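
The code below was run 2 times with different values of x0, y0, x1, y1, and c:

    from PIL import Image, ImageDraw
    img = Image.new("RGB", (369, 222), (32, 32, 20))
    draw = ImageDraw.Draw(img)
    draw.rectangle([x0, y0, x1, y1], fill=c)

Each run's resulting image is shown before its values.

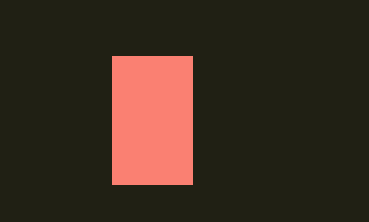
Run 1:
x0 = 112, y0 = 56, x1 = 192, y1 = 184, c = 'salmon'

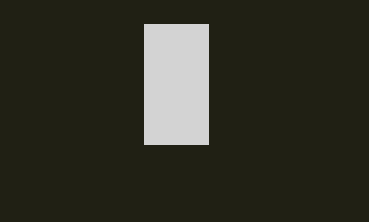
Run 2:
x0 = 144, y0 = 24, x1 = 208, y1 = 144, c = 'lightgray'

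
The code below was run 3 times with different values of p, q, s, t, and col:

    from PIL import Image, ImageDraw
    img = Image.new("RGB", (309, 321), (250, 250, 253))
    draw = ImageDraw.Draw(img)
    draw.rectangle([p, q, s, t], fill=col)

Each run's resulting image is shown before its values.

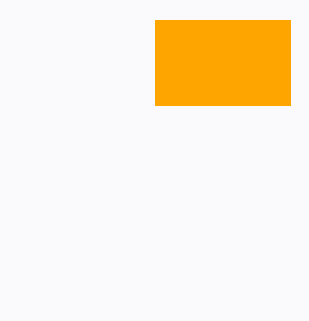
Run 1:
p = 155; q = 20; s = 290; t = 105; col = 'orange'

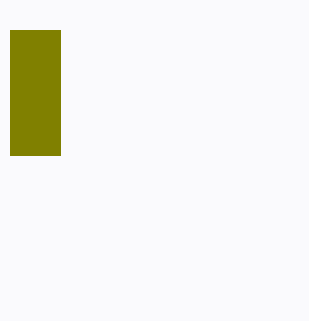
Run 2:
p = 10; q = 30; s = 60; t = 155; col = 'olive'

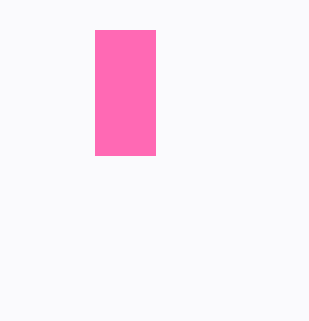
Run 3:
p = 95
q = 30
s = 155
t = 155
col = 'hotpink'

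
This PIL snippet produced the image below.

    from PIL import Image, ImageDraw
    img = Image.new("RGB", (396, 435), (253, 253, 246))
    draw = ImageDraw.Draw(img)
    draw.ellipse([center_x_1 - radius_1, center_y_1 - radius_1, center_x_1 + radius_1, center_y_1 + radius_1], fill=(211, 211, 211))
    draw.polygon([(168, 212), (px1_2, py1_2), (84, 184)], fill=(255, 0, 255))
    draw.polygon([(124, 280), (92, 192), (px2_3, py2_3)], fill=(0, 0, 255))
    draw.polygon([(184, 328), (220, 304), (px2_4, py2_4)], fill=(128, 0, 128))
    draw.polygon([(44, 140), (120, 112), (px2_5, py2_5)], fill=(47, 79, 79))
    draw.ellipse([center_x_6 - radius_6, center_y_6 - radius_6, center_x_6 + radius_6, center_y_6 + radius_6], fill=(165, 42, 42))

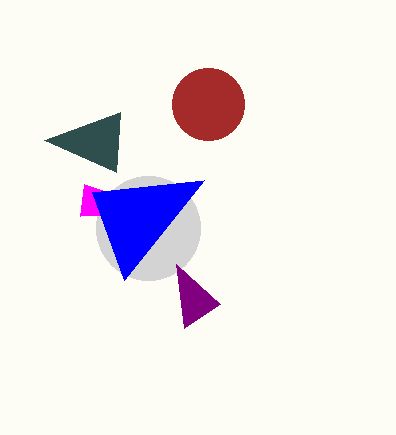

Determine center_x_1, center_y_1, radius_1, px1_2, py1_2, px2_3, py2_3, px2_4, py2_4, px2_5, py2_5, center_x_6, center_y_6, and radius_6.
center_x_1 = 148, center_y_1 = 228, radius_1 = 52, px1_2 = 80, py1_2 = 216, px2_3 = 204, py2_3 = 180, px2_4 = 176, py2_4 = 264, px2_5 = 116, py2_5 = 172, center_x_6 = 208, center_y_6 = 104, radius_6 = 36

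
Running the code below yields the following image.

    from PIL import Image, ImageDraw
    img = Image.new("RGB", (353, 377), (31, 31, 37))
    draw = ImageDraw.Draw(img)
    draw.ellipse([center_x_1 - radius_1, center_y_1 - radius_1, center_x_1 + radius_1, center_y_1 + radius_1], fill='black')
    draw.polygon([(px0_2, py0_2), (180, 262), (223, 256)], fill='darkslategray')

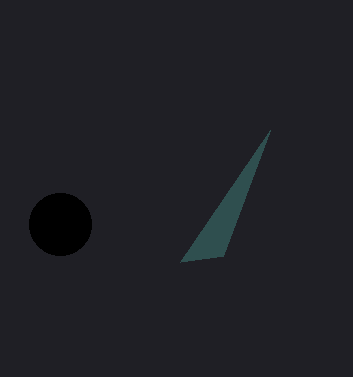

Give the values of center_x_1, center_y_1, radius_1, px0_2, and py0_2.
center_x_1 = 60
center_y_1 = 224
radius_1 = 31
px0_2 = 270
py0_2 = 130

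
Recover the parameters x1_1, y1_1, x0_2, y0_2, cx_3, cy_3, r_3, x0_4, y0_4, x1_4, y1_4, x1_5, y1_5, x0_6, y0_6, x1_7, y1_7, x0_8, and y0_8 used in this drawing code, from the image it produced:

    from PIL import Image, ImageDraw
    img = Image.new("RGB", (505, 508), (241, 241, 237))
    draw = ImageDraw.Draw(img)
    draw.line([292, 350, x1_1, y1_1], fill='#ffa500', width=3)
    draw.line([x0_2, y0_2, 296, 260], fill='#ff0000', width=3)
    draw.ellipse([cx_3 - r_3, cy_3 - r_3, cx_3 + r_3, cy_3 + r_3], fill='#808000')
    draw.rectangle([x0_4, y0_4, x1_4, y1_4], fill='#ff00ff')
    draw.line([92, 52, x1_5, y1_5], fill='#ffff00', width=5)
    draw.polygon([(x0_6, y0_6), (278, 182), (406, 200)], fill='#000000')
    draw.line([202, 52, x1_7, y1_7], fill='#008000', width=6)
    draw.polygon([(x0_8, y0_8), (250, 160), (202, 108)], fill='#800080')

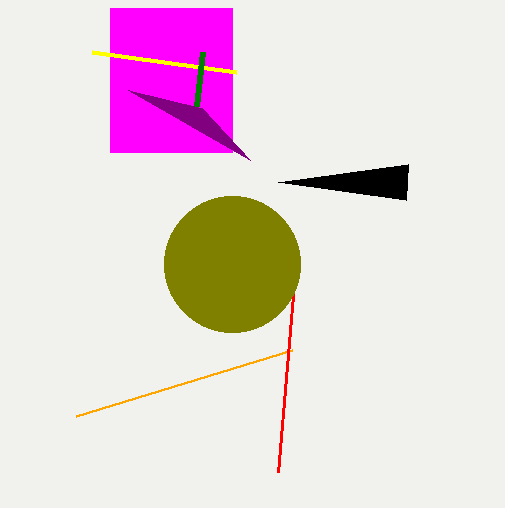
x1_1 = 76, y1_1 = 416, x0_2 = 278, y0_2 = 472, cx_3 = 232, cy_3 = 264, r_3 = 68, x0_4 = 110, y0_4 = 8, x1_4 = 232, y1_4 = 152, x1_5 = 236, y1_5 = 72, x0_6 = 408, y0_6 = 164, x1_7 = 196, y1_7 = 106, x0_8 = 128, y0_8 = 90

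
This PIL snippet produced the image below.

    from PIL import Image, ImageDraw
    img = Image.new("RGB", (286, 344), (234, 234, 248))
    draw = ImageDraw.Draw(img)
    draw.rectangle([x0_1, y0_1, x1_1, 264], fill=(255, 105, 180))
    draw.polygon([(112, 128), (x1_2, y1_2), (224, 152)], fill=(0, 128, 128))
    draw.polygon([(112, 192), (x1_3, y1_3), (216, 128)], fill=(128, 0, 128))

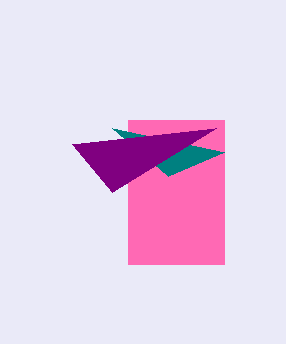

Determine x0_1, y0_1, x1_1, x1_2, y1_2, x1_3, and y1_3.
x0_1 = 128, y0_1 = 120, x1_1 = 224, x1_2 = 168, y1_2 = 176, x1_3 = 72, y1_3 = 144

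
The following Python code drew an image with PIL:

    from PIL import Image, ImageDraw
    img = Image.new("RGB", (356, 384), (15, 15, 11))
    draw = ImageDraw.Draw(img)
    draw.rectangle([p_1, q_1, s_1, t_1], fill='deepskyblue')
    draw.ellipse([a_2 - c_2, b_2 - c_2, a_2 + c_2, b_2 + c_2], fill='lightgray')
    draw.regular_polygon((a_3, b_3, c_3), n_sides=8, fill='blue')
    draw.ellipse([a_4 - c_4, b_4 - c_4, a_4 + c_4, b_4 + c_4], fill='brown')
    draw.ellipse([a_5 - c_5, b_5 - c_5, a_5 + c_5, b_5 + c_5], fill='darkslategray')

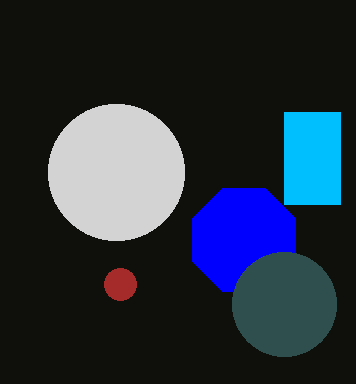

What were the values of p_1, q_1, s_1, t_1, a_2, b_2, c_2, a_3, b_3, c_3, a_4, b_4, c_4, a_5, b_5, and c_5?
p_1 = 284; q_1 = 112; s_1 = 340; t_1 = 204; a_2 = 116; b_2 = 172; c_2 = 68; a_3 = 244; b_3 = 240; c_3 = 56; a_4 = 120; b_4 = 284; c_4 = 16; a_5 = 284; b_5 = 304; c_5 = 52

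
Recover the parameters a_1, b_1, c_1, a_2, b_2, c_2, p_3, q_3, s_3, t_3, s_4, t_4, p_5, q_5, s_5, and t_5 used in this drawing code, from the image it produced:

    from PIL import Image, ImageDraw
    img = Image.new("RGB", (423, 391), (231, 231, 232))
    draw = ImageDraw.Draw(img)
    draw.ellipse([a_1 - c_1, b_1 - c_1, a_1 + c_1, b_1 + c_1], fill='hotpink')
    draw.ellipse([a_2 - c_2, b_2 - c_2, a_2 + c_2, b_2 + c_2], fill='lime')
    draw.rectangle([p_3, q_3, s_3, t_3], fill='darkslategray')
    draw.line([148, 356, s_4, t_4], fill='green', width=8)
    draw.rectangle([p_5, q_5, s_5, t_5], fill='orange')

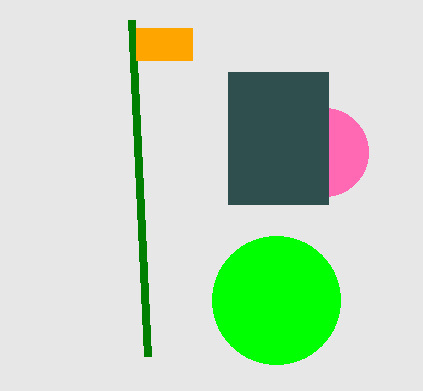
a_1 = 324, b_1 = 152, c_1 = 44, a_2 = 276, b_2 = 300, c_2 = 64, p_3 = 228, q_3 = 72, s_3 = 328, t_3 = 204, s_4 = 132, t_4 = 20, p_5 = 136, q_5 = 28, s_5 = 192, t_5 = 60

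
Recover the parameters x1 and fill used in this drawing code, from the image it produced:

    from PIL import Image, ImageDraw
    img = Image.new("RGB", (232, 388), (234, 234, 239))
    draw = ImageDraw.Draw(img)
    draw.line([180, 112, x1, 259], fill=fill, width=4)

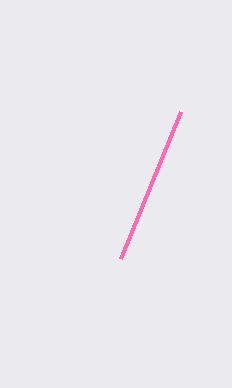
x1 = 120
fill = 'hotpink'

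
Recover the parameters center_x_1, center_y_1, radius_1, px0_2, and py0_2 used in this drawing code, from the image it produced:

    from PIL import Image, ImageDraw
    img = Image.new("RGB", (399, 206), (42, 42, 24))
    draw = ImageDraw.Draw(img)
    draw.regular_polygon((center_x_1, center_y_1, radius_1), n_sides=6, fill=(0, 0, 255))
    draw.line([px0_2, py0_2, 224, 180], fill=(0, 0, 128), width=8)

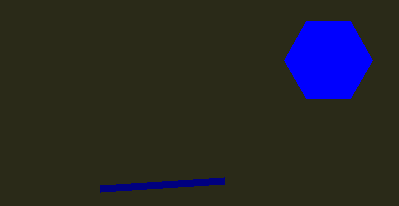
center_x_1 = 328, center_y_1 = 60, radius_1 = 44, px0_2 = 100, py0_2 = 188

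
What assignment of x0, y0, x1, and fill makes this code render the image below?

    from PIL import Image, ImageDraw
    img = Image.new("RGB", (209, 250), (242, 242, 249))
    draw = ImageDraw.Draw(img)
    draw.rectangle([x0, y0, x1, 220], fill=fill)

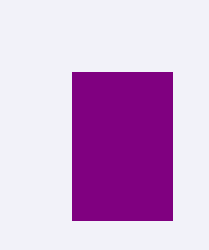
x0 = 72; y0 = 72; x1 = 172; fill = 'purple'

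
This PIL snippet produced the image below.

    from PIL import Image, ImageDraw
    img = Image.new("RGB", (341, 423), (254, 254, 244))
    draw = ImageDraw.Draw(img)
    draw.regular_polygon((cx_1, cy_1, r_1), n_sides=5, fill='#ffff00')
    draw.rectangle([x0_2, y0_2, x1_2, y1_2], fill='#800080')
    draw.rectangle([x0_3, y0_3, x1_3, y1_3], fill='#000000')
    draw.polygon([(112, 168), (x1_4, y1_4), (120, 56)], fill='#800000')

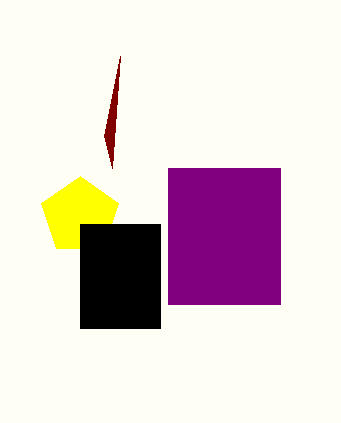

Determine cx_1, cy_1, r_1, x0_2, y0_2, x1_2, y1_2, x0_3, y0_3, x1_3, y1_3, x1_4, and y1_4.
cx_1 = 80
cy_1 = 216
r_1 = 40
x0_2 = 168
y0_2 = 168
x1_2 = 280
y1_2 = 304
x0_3 = 80
y0_3 = 224
x1_3 = 160
y1_3 = 328
x1_4 = 104
y1_4 = 136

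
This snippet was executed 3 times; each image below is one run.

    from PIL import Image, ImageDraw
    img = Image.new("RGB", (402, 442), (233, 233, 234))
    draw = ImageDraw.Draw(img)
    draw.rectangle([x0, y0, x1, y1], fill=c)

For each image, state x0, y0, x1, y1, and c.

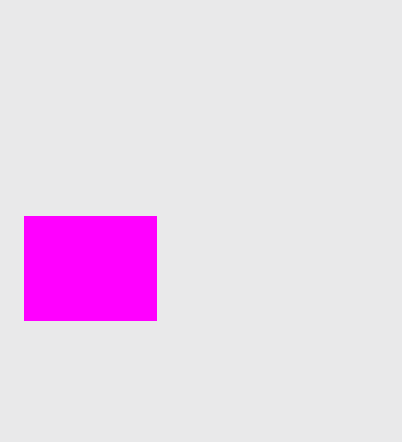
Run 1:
x0 = 24, y0 = 216, x1 = 156, y1 = 320, c = 'magenta'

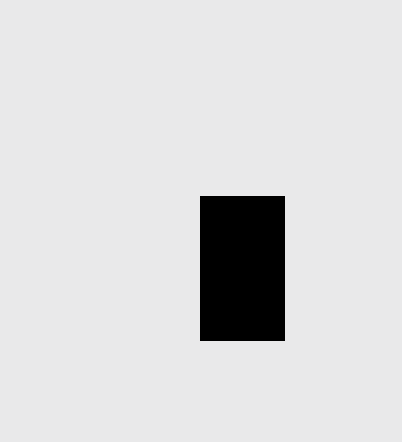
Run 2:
x0 = 200, y0 = 196, x1 = 284, y1 = 340, c = 'black'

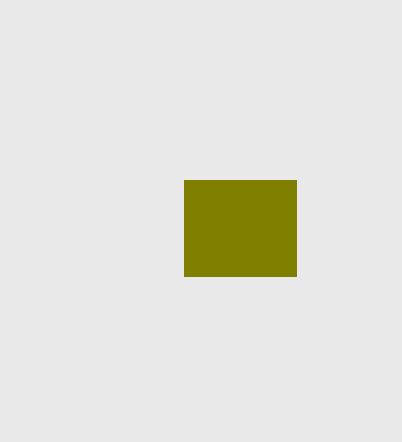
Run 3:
x0 = 184, y0 = 180, x1 = 296, y1 = 276, c = 'olive'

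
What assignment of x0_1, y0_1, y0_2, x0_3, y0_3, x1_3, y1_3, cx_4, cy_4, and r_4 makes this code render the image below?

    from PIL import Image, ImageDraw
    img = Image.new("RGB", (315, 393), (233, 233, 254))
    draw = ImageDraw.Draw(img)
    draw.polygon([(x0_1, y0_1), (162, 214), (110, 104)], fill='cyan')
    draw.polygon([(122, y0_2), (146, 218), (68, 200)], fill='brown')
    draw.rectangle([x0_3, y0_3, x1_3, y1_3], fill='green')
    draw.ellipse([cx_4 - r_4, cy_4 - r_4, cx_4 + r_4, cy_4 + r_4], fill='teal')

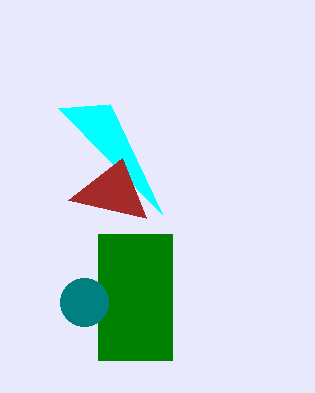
x0_1 = 58; y0_1 = 108; y0_2 = 158; x0_3 = 98; y0_3 = 234; x1_3 = 172; y1_3 = 360; cx_4 = 84; cy_4 = 302; r_4 = 24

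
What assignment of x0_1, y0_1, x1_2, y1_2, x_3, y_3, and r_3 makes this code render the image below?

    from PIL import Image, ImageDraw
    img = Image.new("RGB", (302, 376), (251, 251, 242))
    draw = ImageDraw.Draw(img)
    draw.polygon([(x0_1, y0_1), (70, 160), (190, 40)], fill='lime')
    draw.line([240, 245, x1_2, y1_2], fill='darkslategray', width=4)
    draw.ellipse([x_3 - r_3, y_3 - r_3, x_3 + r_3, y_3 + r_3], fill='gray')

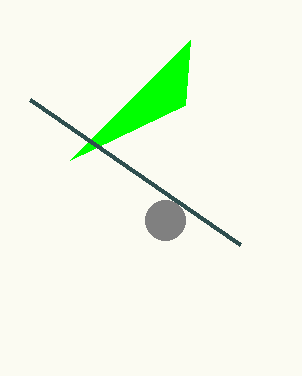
x0_1 = 185, y0_1 = 105, x1_2 = 30, y1_2 = 100, x_3 = 165, y_3 = 220, r_3 = 20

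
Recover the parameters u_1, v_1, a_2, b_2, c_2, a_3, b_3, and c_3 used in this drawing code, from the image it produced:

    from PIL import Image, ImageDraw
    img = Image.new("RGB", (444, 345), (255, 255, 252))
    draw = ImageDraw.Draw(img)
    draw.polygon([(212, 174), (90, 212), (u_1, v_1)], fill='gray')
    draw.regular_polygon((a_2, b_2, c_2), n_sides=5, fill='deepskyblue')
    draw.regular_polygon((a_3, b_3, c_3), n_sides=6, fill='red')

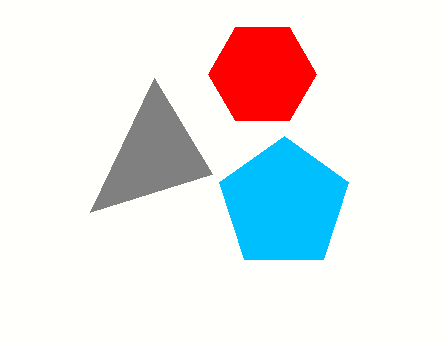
u_1 = 154
v_1 = 78
a_2 = 284
b_2 = 204
c_2 = 68
a_3 = 262
b_3 = 74
c_3 = 54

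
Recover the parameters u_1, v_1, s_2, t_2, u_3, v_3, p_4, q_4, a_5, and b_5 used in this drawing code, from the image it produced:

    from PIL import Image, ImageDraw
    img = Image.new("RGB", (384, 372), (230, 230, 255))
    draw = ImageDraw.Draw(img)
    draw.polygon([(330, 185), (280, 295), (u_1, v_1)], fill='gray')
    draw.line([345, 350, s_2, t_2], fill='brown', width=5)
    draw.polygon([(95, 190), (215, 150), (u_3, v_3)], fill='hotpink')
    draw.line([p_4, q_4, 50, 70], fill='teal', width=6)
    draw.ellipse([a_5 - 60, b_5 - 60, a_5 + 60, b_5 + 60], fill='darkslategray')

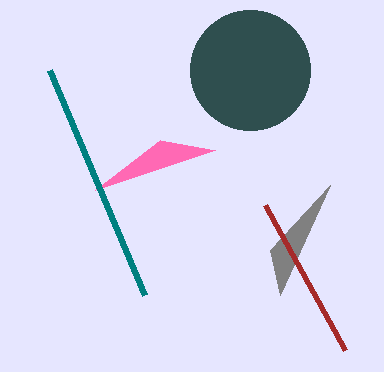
u_1 = 270, v_1 = 250, s_2 = 265, t_2 = 205, u_3 = 160, v_3 = 140, p_4 = 145, q_4 = 295, a_5 = 250, b_5 = 70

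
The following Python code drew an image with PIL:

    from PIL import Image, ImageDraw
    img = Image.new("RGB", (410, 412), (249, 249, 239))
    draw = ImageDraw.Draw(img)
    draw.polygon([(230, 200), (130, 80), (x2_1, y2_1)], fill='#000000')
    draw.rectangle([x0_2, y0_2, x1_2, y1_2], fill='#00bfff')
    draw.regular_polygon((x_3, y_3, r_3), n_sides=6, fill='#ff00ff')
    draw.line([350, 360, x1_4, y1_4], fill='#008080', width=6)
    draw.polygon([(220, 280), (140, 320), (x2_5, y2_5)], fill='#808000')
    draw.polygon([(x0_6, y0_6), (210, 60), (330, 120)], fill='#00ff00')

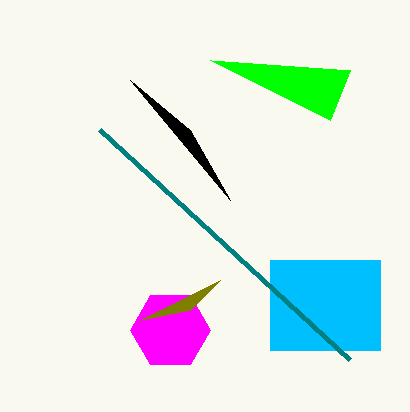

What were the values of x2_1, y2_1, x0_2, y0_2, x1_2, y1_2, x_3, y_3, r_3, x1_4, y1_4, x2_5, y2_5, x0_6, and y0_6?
x2_1 = 190
y2_1 = 130
x0_2 = 270
y0_2 = 260
x1_2 = 380
y1_2 = 350
x_3 = 170
y_3 = 330
r_3 = 40
x1_4 = 100
y1_4 = 130
x2_5 = 190
y2_5 = 310
x0_6 = 350
y0_6 = 70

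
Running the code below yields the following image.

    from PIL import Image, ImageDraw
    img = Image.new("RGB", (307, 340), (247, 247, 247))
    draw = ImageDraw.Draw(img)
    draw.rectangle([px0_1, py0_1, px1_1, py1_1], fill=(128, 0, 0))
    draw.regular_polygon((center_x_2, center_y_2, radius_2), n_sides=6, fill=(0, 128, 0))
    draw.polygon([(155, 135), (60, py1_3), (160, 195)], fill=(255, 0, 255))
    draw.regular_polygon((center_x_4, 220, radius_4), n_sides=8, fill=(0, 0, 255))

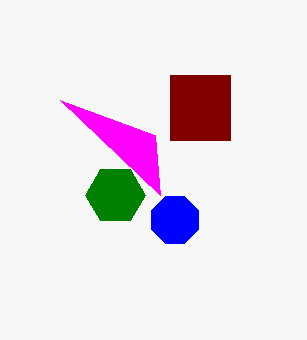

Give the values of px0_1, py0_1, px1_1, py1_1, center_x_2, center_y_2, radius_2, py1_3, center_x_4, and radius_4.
px0_1 = 170, py0_1 = 75, px1_1 = 230, py1_1 = 140, center_x_2 = 115, center_y_2 = 195, radius_2 = 30, py1_3 = 100, center_x_4 = 175, radius_4 = 25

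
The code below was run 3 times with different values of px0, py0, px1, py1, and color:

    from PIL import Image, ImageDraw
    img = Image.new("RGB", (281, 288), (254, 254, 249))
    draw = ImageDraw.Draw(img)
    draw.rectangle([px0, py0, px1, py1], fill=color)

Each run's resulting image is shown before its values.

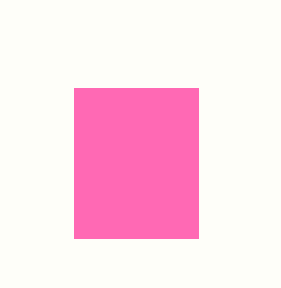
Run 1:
px0 = 74
py0 = 88
px1 = 198
py1 = 238
color = 'hotpink'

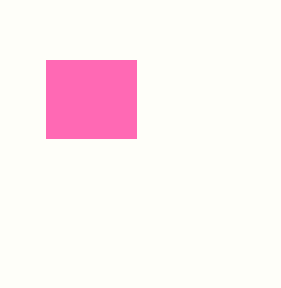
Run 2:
px0 = 46; py0 = 60; px1 = 136; py1 = 138; color = 'hotpink'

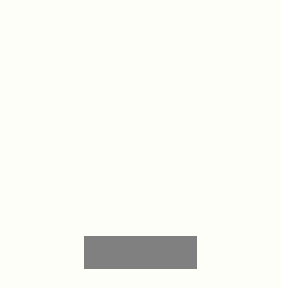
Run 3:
px0 = 84, py0 = 236, px1 = 196, py1 = 268, color = 'gray'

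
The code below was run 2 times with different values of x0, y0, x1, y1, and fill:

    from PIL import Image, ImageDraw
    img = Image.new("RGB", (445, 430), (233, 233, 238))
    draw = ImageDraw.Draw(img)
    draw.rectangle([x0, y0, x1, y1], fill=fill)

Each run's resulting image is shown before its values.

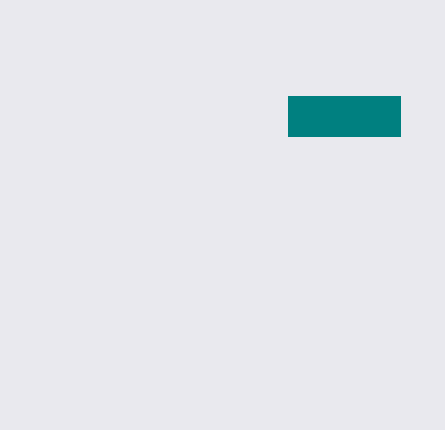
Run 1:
x0 = 288
y0 = 96
x1 = 400
y1 = 136
fill = 'teal'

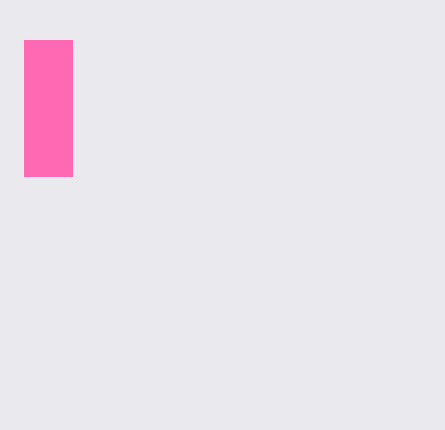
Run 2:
x0 = 24
y0 = 40
x1 = 72
y1 = 176
fill = 'hotpink'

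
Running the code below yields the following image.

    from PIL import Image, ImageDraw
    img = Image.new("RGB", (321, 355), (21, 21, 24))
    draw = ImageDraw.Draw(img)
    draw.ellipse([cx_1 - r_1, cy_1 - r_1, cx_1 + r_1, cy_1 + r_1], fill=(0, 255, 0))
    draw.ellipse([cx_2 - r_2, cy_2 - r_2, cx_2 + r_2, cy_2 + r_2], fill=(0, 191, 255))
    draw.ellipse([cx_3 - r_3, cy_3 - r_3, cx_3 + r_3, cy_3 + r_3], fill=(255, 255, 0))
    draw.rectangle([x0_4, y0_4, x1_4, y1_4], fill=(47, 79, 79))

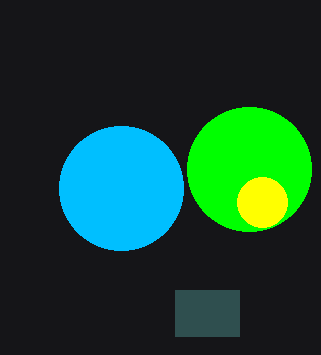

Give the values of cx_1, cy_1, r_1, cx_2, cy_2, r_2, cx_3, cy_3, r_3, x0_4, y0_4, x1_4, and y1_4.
cx_1 = 249; cy_1 = 169; r_1 = 62; cx_2 = 121; cy_2 = 188; r_2 = 62; cx_3 = 262; cy_3 = 202; r_3 = 25; x0_4 = 175; y0_4 = 290; x1_4 = 239; y1_4 = 336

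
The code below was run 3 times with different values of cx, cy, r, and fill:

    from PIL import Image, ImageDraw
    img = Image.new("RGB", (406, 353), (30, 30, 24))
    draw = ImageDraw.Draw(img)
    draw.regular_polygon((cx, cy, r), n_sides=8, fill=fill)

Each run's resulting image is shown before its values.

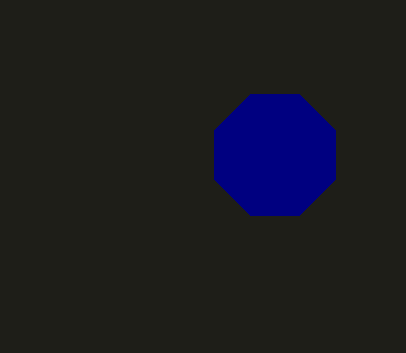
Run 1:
cx = 275, cy = 155, r = 65, fill = 'navy'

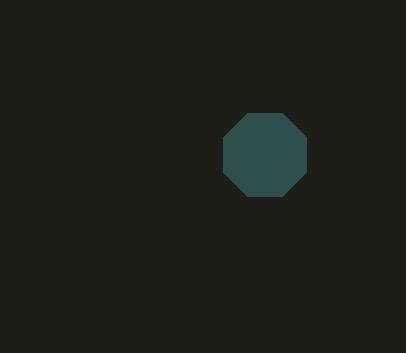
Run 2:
cx = 265, cy = 155, r = 45, fill = 'darkslategray'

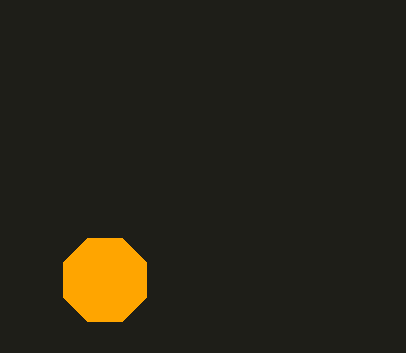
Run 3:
cx = 105, cy = 280, r = 45, fill = 'orange'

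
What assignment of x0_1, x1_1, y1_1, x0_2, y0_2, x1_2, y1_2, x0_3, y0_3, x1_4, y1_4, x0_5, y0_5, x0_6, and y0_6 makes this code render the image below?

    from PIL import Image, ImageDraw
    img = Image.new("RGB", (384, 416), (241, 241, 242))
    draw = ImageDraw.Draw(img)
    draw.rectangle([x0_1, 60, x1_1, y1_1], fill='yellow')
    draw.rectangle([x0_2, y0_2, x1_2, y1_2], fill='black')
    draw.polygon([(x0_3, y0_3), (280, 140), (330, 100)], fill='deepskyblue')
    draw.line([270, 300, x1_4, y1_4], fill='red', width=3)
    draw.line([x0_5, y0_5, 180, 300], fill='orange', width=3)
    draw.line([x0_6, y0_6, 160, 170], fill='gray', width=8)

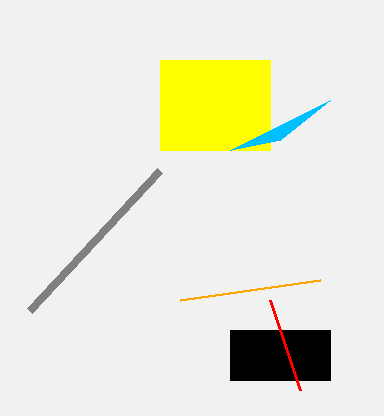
x0_1 = 160, x1_1 = 270, y1_1 = 150, x0_2 = 230, y0_2 = 330, x1_2 = 330, y1_2 = 380, x0_3 = 230, y0_3 = 150, x1_4 = 300, y1_4 = 390, x0_5 = 320, y0_5 = 280, x0_6 = 30, y0_6 = 310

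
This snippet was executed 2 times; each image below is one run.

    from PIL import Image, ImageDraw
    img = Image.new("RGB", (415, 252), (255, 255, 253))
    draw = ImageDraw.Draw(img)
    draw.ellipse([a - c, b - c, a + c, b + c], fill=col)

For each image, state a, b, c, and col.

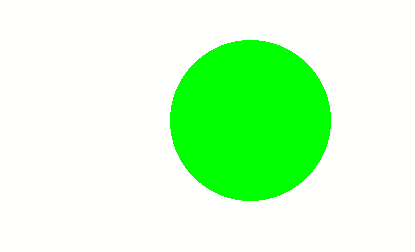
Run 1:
a = 250; b = 120; c = 80; col = 'lime'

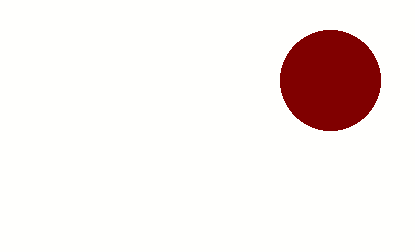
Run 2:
a = 330; b = 80; c = 50; col = 'maroon'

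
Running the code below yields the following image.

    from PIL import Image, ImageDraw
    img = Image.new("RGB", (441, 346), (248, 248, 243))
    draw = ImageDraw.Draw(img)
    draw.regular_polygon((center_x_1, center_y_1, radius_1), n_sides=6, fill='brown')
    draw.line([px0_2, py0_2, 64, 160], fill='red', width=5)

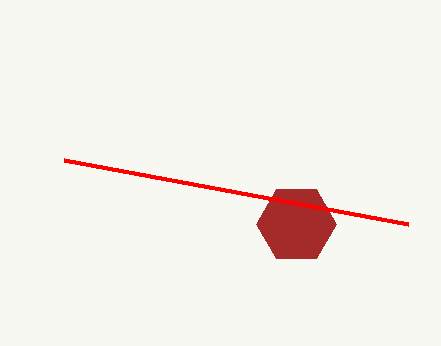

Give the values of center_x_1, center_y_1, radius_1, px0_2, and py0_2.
center_x_1 = 296
center_y_1 = 224
radius_1 = 40
px0_2 = 408
py0_2 = 224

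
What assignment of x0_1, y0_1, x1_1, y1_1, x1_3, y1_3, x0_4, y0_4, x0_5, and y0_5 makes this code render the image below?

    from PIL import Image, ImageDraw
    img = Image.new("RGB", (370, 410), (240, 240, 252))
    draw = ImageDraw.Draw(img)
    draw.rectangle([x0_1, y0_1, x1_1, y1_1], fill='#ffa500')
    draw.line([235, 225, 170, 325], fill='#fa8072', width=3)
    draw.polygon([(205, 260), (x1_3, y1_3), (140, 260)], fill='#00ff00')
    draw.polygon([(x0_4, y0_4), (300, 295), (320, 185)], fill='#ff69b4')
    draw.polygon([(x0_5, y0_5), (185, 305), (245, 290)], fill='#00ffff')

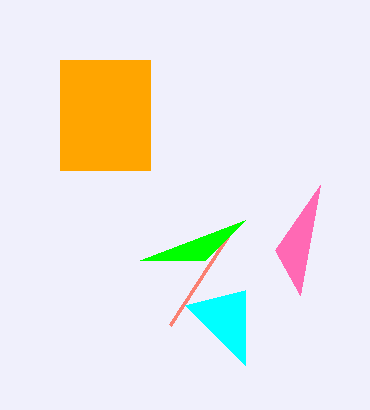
x0_1 = 60, y0_1 = 60, x1_1 = 150, y1_1 = 170, x1_3 = 245, y1_3 = 220, x0_4 = 275, y0_4 = 250, x0_5 = 245, y0_5 = 365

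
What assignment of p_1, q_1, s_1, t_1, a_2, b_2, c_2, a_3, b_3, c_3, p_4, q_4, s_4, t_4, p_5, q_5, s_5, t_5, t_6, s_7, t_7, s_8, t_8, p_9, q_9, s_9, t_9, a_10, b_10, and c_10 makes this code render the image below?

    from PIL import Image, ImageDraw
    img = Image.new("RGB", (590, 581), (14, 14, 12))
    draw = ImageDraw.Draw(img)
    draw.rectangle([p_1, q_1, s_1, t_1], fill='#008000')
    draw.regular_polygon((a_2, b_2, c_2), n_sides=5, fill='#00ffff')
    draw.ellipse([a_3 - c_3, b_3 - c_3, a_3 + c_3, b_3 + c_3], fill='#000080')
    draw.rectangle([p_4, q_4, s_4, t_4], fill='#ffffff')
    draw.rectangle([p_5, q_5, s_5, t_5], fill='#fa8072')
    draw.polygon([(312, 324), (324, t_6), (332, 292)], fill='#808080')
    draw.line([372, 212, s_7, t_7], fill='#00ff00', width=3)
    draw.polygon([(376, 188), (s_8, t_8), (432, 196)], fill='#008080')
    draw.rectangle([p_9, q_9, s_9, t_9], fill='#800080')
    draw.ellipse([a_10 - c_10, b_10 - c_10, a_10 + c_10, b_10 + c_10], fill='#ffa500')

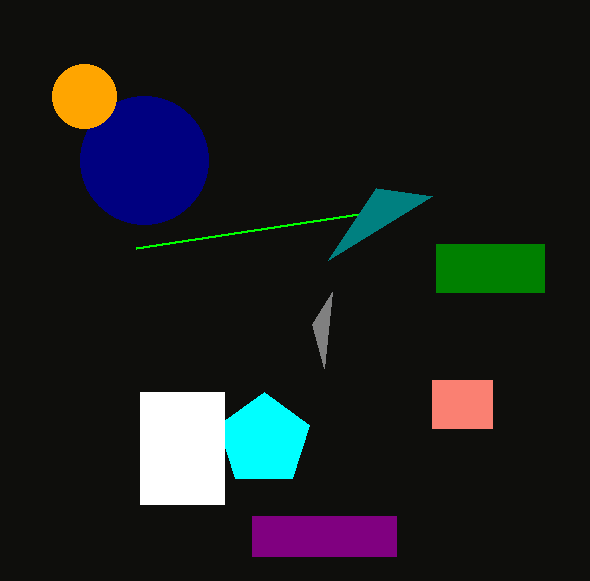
p_1 = 436; q_1 = 244; s_1 = 544; t_1 = 292; a_2 = 264; b_2 = 440; c_2 = 48; a_3 = 144; b_3 = 160; c_3 = 64; p_4 = 140; q_4 = 392; s_4 = 224; t_4 = 504; p_5 = 432; q_5 = 380; s_5 = 492; t_5 = 428; t_6 = 368; s_7 = 136; t_7 = 248; s_8 = 328; t_8 = 260; p_9 = 252; q_9 = 516; s_9 = 396; t_9 = 556; a_10 = 84; b_10 = 96; c_10 = 32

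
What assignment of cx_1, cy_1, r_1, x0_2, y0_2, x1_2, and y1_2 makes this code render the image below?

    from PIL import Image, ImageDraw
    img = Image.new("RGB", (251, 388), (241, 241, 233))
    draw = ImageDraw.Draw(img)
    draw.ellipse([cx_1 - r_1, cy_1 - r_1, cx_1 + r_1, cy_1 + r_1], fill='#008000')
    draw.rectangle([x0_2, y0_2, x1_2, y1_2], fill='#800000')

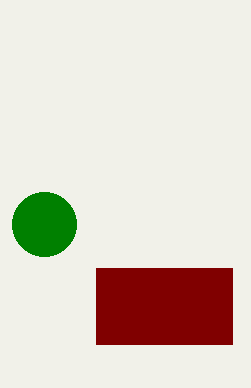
cx_1 = 44
cy_1 = 224
r_1 = 32
x0_2 = 96
y0_2 = 268
x1_2 = 232
y1_2 = 344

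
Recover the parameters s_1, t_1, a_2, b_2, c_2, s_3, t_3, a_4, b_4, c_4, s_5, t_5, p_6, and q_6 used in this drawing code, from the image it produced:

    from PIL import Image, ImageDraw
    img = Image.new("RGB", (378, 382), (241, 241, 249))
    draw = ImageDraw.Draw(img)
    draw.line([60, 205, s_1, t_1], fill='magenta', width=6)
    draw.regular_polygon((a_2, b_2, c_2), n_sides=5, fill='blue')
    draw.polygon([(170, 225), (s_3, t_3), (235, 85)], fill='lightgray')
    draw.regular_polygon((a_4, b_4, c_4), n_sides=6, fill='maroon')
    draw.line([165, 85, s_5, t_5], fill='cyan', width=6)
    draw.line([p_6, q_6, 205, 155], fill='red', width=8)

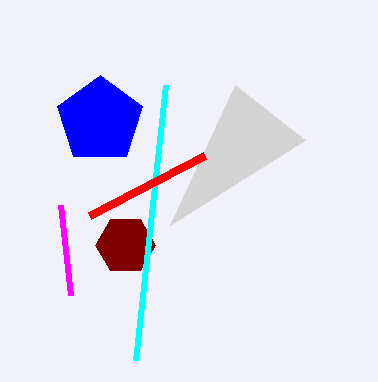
s_1 = 70, t_1 = 295, a_2 = 100, b_2 = 120, c_2 = 45, s_3 = 305, t_3 = 140, a_4 = 125, b_4 = 245, c_4 = 30, s_5 = 135, t_5 = 360, p_6 = 90, q_6 = 215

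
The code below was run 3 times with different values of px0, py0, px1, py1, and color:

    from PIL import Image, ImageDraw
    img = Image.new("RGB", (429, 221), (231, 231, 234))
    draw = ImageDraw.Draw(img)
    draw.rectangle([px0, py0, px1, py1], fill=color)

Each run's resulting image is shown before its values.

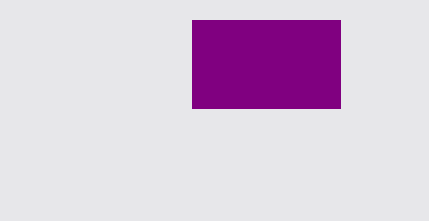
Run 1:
px0 = 192
py0 = 20
px1 = 340
py1 = 108
color = 'purple'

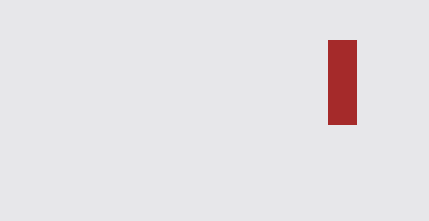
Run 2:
px0 = 328; py0 = 40; px1 = 356; py1 = 124; color = 'brown'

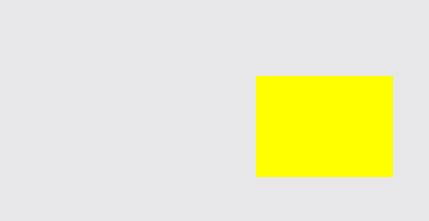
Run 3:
px0 = 256
py0 = 76
px1 = 392
py1 = 176
color = 'yellow'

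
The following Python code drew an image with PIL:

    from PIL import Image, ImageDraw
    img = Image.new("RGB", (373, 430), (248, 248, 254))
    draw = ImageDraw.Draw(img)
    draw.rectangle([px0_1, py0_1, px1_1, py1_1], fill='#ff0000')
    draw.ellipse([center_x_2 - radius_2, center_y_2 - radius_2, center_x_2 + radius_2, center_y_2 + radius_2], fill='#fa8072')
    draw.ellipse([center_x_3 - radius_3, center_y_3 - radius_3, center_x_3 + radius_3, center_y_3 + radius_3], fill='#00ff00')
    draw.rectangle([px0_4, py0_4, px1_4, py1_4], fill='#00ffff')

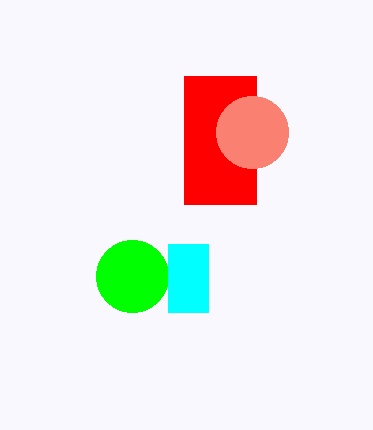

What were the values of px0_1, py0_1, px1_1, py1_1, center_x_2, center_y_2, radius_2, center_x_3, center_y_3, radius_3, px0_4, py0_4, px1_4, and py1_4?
px0_1 = 184
py0_1 = 76
px1_1 = 256
py1_1 = 204
center_x_2 = 252
center_y_2 = 132
radius_2 = 36
center_x_3 = 132
center_y_3 = 276
radius_3 = 36
px0_4 = 168
py0_4 = 244
px1_4 = 208
py1_4 = 312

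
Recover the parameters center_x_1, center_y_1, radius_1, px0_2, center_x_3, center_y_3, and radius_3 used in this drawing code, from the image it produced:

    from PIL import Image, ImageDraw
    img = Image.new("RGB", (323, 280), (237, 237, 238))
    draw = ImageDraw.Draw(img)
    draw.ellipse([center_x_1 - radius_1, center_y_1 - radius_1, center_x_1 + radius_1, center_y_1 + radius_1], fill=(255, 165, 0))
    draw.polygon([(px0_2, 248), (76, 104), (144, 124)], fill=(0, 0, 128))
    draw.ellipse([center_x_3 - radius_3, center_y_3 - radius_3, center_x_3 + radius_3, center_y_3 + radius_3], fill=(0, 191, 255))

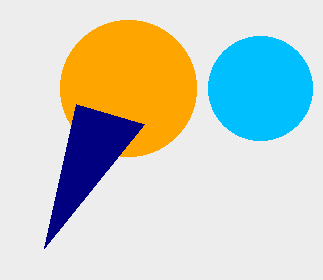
center_x_1 = 128, center_y_1 = 88, radius_1 = 68, px0_2 = 44, center_x_3 = 260, center_y_3 = 88, radius_3 = 52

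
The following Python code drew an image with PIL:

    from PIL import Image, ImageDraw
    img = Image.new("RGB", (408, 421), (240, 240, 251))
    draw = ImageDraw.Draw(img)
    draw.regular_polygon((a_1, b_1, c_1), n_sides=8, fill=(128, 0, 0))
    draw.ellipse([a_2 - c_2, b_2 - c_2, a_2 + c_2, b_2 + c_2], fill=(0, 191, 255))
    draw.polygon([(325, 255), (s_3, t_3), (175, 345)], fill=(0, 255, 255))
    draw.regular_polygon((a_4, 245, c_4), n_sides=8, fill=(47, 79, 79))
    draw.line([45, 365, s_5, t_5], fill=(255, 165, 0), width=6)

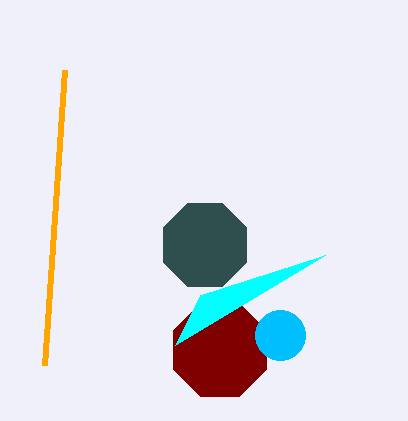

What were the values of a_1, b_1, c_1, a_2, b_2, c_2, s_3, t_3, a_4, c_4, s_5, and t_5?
a_1 = 220, b_1 = 350, c_1 = 50, a_2 = 280, b_2 = 335, c_2 = 25, s_3 = 200, t_3 = 295, a_4 = 205, c_4 = 45, s_5 = 65, t_5 = 70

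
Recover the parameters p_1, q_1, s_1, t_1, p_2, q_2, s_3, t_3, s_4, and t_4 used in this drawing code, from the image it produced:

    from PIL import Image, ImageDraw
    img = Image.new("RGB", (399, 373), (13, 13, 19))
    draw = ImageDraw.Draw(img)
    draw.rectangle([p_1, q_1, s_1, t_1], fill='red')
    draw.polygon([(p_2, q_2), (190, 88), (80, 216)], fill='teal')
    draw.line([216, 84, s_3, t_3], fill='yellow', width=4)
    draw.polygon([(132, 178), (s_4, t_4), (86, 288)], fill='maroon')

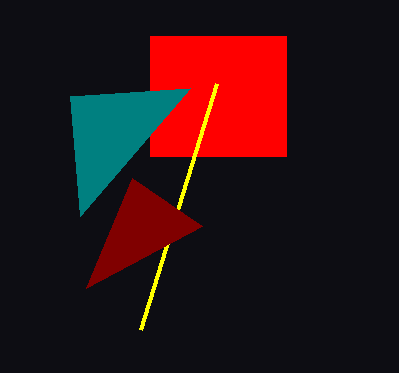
p_1 = 150; q_1 = 36; s_1 = 286; t_1 = 156; p_2 = 70; q_2 = 96; s_3 = 140; t_3 = 330; s_4 = 202; t_4 = 226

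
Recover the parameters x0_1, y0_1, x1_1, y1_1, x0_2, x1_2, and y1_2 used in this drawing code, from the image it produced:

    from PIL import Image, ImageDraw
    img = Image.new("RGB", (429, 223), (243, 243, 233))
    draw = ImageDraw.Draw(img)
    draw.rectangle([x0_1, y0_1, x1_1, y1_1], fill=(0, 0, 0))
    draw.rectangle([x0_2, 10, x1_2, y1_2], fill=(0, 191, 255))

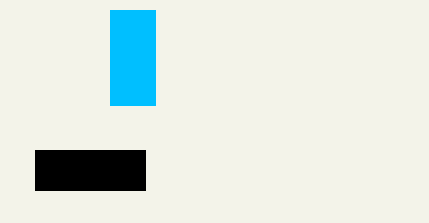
x0_1 = 35
y0_1 = 150
x1_1 = 145
y1_1 = 190
x0_2 = 110
x1_2 = 155
y1_2 = 105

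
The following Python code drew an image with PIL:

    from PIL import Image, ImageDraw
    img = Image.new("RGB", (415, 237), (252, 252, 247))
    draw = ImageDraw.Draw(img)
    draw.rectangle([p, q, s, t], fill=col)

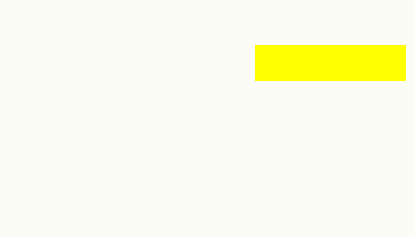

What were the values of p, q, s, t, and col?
p = 255
q = 45
s = 405
t = 80
col = 'yellow'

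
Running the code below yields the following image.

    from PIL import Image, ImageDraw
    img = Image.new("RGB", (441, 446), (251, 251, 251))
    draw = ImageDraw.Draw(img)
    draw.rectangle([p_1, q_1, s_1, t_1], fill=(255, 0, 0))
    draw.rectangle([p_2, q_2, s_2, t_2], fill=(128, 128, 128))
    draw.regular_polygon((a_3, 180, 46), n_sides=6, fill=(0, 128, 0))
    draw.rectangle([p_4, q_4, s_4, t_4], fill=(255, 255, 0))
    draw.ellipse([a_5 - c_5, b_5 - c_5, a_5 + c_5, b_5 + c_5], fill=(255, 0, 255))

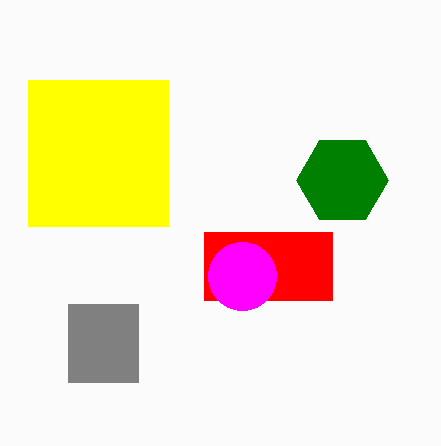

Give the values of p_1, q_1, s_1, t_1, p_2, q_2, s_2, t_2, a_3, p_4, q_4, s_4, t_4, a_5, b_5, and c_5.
p_1 = 204; q_1 = 232; s_1 = 332; t_1 = 300; p_2 = 68; q_2 = 304; s_2 = 138; t_2 = 382; a_3 = 342; p_4 = 28; q_4 = 80; s_4 = 168; t_4 = 226; a_5 = 242; b_5 = 276; c_5 = 34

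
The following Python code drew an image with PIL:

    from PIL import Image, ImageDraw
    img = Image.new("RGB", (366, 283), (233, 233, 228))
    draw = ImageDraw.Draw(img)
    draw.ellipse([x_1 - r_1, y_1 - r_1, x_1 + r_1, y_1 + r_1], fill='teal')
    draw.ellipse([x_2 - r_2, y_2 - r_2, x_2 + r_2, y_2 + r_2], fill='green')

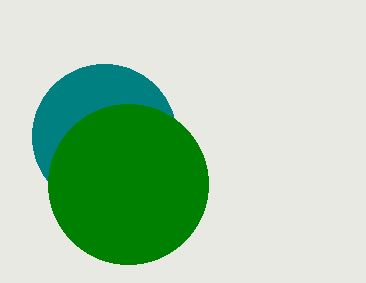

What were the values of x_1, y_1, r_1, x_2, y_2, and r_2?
x_1 = 104; y_1 = 136; r_1 = 72; x_2 = 128; y_2 = 184; r_2 = 80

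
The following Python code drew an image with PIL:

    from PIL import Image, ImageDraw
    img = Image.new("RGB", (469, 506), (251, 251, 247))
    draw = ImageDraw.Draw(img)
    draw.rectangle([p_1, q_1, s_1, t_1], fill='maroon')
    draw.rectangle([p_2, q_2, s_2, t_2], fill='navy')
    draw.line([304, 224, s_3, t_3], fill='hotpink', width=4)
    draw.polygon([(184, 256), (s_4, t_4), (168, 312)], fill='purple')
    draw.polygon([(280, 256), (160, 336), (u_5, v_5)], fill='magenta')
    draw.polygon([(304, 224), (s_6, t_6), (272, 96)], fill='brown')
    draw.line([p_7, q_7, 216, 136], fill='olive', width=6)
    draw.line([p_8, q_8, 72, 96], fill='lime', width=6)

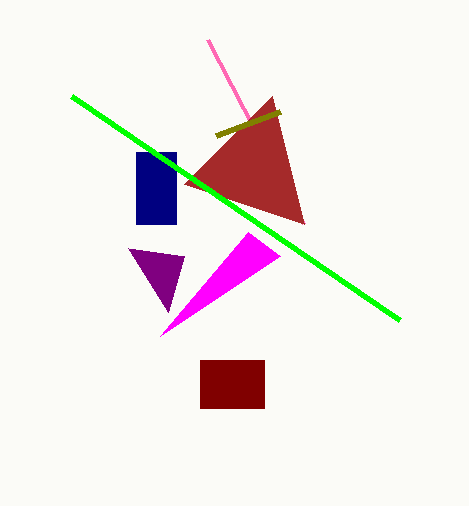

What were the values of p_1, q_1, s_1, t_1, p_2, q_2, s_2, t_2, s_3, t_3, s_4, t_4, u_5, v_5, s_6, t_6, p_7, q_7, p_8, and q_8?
p_1 = 200; q_1 = 360; s_1 = 264; t_1 = 408; p_2 = 136; q_2 = 152; s_2 = 176; t_2 = 224; s_3 = 208; t_3 = 40; s_4 = 128; t_4 = 248; u_5 = 248; v_5 = 232; s_6 = 184; t_6 = 184; p_7 = 280; q_7 = 112; p_8 = 400; q_8 = 320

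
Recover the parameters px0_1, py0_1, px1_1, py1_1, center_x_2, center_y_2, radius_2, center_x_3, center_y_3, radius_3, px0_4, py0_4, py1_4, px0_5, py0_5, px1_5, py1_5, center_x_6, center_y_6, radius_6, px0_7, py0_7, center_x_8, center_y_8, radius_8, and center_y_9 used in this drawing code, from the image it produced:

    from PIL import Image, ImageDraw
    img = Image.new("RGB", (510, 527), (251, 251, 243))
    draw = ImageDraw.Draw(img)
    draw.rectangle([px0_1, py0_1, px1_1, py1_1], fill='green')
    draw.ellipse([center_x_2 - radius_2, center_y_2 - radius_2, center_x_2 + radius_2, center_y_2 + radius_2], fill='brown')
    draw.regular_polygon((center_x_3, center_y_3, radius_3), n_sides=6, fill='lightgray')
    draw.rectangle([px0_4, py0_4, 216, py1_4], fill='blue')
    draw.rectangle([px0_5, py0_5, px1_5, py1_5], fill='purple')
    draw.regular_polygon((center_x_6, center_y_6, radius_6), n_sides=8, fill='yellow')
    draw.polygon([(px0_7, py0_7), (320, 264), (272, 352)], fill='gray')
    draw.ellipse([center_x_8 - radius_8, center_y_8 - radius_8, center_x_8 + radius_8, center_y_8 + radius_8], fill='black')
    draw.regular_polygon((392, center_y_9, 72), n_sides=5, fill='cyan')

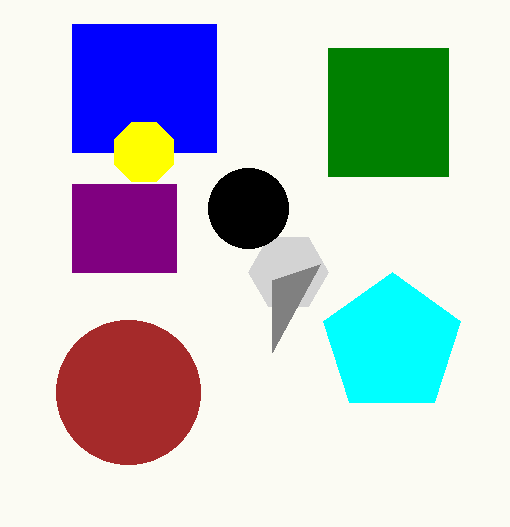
px0_1 = 328
py0_1 = 48
px1_1 = 448
py1_1 = 176
center_x_2 = 128
center_y_2 = 392
radius_2 = 72
center_x_3 = 288
center_y_3 = 272
radius_3 = 40
px0_4 = 72
py0_4 = 24
py1_4 = 152
px0_5 = 72
py0_5 = 184
px1_5 = 176
py1_5 = 272
center_x_6 = 144
center_y_6 = 152
radius_6 = 32
px0_7 = 272
py0_7 = 280
center_x_8 = 248
center_y_8 = 208
radius_8 = 40
center_y_9 = 344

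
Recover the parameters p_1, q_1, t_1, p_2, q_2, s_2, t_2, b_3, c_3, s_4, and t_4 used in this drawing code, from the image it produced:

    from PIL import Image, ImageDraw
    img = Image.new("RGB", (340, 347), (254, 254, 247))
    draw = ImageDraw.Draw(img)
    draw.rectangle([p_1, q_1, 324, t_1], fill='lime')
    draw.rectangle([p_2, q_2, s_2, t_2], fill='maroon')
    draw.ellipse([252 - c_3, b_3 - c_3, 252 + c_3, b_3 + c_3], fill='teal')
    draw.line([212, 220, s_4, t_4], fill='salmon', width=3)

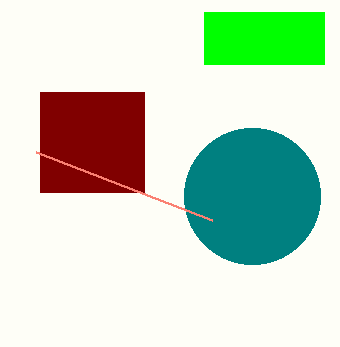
p_1 = 204, q_1 = 12, t_1 = 64, p_2 = 40, q_2 = 92, s_2 = 144, t_2 = 192, b_3 = 196, c_3 = 68, s_4 = 36, t_4 = 152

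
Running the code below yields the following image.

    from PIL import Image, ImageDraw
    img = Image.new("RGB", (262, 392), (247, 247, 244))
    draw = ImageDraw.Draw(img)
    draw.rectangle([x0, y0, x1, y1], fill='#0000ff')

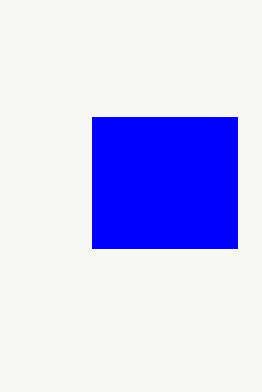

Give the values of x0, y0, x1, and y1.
x0 = 92, y0 = 117, x1 = 237, y1 = 248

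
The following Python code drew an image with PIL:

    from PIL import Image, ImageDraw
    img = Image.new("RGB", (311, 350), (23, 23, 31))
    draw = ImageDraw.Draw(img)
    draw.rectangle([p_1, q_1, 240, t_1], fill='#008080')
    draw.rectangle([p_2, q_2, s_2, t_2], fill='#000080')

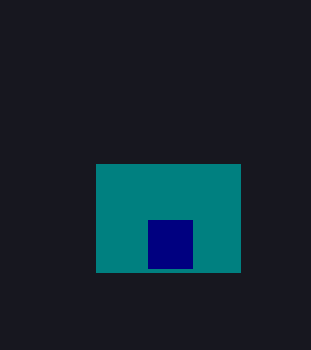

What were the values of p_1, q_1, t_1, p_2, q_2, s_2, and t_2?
p_1 = 96, q_1 = 164, t_1 = 272, p_2 = 148, q_2 = 220, s_2 = 192, t_2 = 268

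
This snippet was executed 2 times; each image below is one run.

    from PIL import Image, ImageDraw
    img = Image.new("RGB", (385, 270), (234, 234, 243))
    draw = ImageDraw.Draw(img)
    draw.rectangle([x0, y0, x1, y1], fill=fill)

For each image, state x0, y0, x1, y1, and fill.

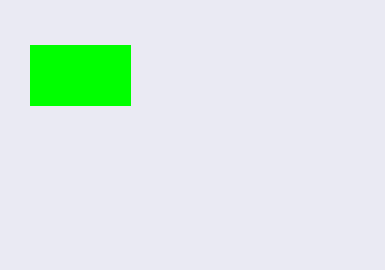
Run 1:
x0 = 30, y0 = 45, x1 = 130, y1 = 105, fill = 'lime'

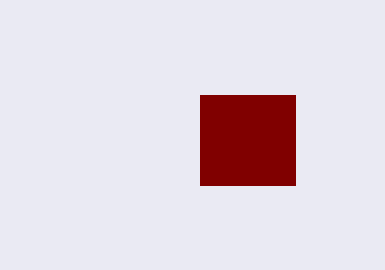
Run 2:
x0 = 200
y0 = 95
x1 = 295
y1 = 185
fill = 'maroon'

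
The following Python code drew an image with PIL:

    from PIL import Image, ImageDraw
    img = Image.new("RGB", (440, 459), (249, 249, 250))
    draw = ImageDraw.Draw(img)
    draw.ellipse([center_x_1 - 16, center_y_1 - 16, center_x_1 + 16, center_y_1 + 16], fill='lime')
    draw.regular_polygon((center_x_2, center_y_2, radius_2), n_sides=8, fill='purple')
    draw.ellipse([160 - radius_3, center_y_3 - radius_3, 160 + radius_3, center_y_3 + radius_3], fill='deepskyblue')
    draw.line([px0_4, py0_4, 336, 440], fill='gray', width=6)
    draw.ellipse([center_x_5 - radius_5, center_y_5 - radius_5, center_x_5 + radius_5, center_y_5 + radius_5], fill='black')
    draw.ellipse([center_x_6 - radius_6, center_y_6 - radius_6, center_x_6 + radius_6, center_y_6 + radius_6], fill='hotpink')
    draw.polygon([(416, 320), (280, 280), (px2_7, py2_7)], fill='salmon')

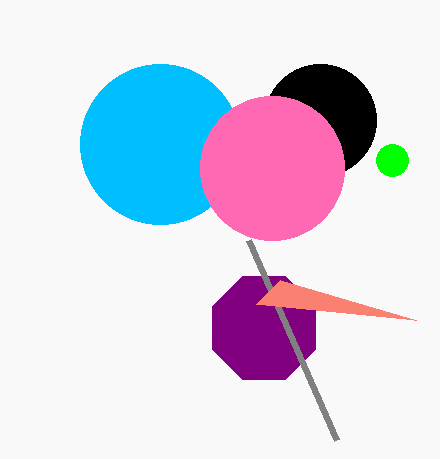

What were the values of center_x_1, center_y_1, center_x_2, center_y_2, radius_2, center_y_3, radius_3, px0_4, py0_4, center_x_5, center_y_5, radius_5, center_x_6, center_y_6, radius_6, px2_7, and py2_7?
center_x_1 = 392, center_y_1 = 160, center_x_2 = 264, center_y_2 = 328, radius_2 = 56, center_y_3 = 144, radius_3 = 80, px0_4 = 248, py0_4 = 240, center_x_5 = 320, center_y_5 = 120, radius_5 = 56, center_x_6 = 272, center_y_6 = 168, radius_6 = 72, px2_7 = 256, py2_7 = 304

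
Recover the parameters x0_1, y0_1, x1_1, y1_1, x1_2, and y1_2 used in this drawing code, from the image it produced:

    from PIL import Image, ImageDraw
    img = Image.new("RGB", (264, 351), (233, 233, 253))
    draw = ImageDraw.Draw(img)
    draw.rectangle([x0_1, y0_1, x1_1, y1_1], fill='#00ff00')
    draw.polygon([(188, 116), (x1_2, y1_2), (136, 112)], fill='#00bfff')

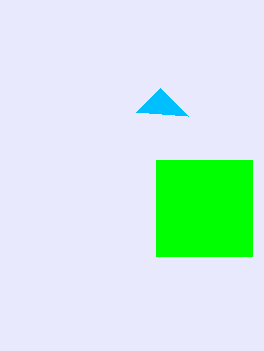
x0_1 = 156; y0_1 = 160; x1_1 = 252; y1_1 = 256; x1_2 = 160; y1_2 = 88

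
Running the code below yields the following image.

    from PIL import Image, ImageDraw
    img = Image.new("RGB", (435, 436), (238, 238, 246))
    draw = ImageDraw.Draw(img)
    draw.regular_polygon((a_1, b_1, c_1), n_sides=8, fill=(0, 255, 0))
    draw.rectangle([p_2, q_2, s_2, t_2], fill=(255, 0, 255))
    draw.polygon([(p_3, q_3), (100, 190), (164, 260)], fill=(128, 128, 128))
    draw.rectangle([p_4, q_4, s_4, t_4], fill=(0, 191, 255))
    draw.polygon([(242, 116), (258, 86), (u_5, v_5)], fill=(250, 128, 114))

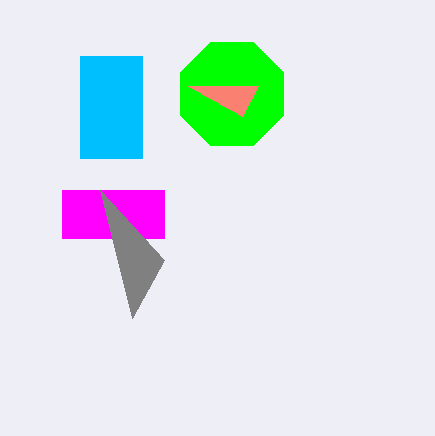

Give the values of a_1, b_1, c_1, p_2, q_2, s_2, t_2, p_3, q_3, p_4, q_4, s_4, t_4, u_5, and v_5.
a_1 = 232; b_1 = 94; c_1 = 56; p_2 = 62; q_2 = 190; s_2 = 164; t_2 = 238; p_3 = 132; q_3 = 318; p_4 = 80; q_4 = 56; s_4 = 142; t_4 = 158; u_5 = 188; v_5 = 86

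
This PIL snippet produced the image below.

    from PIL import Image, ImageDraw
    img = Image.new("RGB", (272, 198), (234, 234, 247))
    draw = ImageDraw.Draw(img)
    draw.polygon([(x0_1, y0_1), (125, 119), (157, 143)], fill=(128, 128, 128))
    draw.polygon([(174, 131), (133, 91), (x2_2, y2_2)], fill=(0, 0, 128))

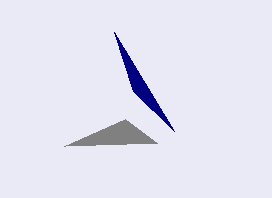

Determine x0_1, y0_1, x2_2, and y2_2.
x0_1 = 64, y0_1 = 146, x2_2 = 114, y2_2 = 32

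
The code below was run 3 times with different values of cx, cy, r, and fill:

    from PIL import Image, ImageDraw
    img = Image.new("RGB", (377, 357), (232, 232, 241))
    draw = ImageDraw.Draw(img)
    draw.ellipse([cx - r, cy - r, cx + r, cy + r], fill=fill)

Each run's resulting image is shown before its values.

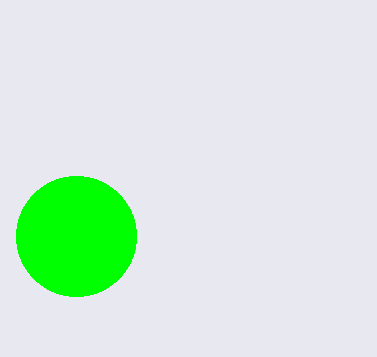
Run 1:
cx = 76, cy = 236, r = 60, fill = 'lime'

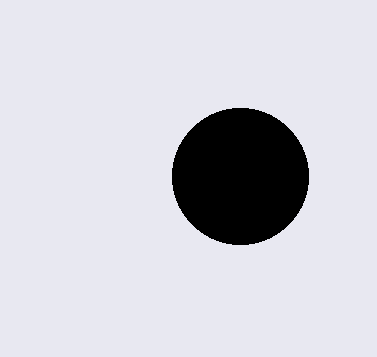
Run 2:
cx = 240; cy = 176; r = 68; fill = 'black'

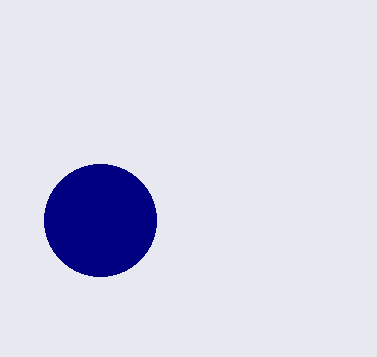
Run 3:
cx = 100, cy = 220, r = 56, fill = 'navy'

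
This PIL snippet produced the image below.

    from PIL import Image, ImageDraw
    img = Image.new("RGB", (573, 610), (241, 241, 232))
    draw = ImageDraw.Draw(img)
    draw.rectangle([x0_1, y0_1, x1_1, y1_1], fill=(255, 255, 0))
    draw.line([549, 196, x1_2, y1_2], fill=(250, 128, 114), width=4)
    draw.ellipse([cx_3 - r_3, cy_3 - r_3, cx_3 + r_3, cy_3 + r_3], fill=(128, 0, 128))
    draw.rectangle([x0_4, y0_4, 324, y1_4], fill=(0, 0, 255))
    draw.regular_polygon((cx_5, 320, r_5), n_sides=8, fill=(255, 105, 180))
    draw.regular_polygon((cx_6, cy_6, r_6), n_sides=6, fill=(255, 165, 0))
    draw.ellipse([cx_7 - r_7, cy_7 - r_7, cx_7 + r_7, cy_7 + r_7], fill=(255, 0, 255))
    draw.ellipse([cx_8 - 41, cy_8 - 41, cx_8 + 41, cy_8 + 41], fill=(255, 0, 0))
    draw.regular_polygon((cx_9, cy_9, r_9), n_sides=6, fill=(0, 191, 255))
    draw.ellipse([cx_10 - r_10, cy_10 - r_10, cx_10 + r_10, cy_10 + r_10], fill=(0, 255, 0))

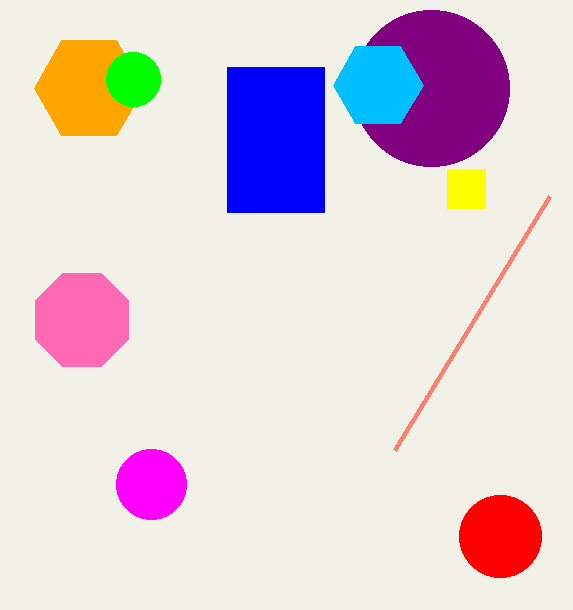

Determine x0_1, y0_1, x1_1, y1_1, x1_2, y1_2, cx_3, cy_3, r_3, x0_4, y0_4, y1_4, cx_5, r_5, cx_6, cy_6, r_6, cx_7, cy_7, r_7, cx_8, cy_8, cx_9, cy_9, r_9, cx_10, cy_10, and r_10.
x0_1 = 447; y0_1 = 169; x1_1 = 485; y1_1 = 208; x1_2 = 394; y1_2 = 450; cx_3 = 431; cy_3 = 88; r_3 = 78; x0_4 = 227; y0_4 = 67; y1_4 = 212; cx_5 = 82; r_5 = 50; cx_6 = 89; cy_6 = 88; r_6 = 55; cx_7 = 151; cy_7 = 484; r_7 = 35; cx_8 = 500; cy_8 = 536; cx_9 = 378; cy_9 = 85; r_9 = 45; cx_10 = 133; cy_10 = 79; r_10 = 27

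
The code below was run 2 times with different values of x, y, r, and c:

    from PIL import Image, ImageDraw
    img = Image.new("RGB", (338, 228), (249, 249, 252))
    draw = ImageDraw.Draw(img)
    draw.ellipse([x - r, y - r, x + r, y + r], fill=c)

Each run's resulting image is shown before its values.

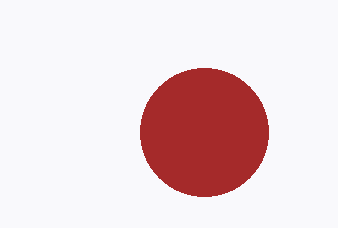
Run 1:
x = 204; y = 132; r = 64; c = 'brown'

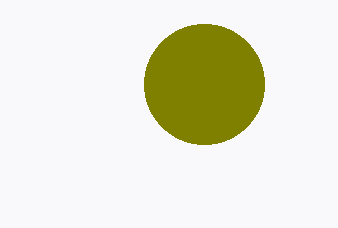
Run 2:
x = 204; y = 84; r = 60; c = 'olive'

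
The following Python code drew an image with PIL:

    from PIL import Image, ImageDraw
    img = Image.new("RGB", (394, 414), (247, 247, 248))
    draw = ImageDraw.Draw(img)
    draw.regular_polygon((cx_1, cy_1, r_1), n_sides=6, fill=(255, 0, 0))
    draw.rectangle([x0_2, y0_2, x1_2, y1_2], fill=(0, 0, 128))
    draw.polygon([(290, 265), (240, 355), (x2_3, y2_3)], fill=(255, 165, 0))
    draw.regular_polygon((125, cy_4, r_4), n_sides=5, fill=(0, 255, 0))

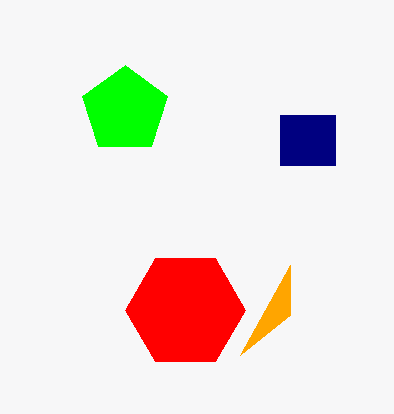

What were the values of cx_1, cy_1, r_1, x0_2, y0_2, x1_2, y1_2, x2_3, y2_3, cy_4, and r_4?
cx_1 = 185
cy_1 = 310
r_1 = 60
x0_2 = 280
y0_2 = 115
x1_2 = 335
y1_2 = 165
x2_3 = 290
y2_3 = 315
cy_4 = 110
r_4 = 45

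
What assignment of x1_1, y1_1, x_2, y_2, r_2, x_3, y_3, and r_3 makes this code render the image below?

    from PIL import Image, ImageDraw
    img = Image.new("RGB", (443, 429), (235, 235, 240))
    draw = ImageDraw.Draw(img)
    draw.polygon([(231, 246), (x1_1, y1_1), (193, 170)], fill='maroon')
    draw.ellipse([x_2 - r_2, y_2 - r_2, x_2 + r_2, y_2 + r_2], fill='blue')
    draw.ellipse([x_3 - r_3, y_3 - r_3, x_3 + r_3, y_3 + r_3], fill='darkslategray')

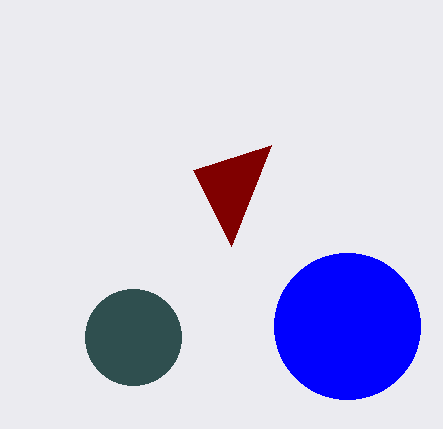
x1_1 = 271, y1_1 = 145, x_2 = 347, y_2 = 326, r_2 = 73, x_3 = 133, y_3 = 337, r_3 = 48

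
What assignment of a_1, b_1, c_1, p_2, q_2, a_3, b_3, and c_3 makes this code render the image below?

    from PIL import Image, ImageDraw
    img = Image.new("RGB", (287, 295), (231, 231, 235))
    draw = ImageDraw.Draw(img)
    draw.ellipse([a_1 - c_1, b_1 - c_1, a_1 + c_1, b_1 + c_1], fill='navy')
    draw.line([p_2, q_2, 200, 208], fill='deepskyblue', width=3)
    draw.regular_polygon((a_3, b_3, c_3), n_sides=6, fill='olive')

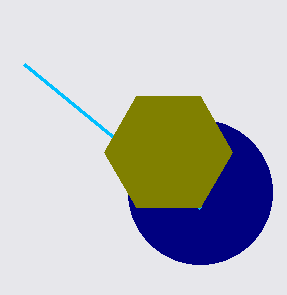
a_1 = 200, b_1 = 192, c_1 = 72, p_2 = 24, q_2 = 64, a_3 = 168, b_3 = 152, c_3 = 64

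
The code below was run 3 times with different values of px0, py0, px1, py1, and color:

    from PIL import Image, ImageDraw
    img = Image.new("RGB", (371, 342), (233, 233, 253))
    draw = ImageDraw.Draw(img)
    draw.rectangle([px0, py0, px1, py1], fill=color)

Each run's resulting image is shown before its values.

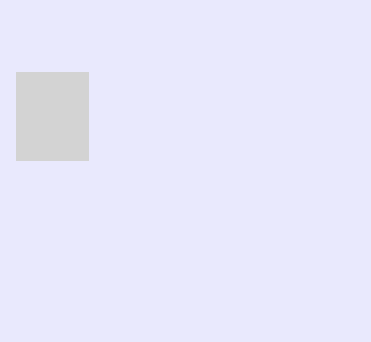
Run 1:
px0 = 16, py0 = 72, px1 = 88, py1 = 160, color = 'lightgray'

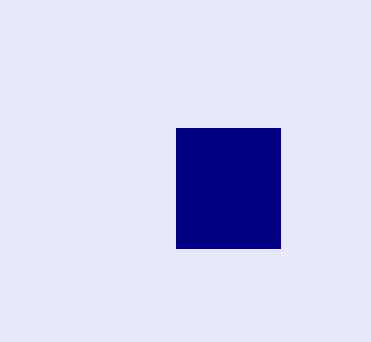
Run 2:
px0 = 176; py0 = 128; px1 = 280; py1 = 248; color = 'navy'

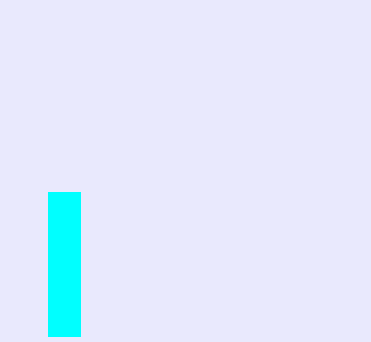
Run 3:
px0 = 48; py0 = 192; px1 = 80; py1 = 336; color = 'cyan'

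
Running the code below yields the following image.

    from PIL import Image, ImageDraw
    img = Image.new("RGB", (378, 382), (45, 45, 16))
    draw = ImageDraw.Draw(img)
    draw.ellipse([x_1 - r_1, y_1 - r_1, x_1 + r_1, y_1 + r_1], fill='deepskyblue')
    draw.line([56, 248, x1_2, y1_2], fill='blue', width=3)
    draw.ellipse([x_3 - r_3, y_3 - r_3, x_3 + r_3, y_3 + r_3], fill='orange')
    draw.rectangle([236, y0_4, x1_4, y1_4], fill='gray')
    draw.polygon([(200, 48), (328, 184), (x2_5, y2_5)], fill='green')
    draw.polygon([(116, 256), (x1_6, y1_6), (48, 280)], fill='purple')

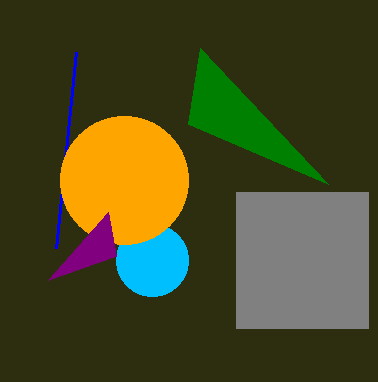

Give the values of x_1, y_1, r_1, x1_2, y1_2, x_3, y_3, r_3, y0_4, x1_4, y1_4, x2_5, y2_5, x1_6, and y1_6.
x_1 = 152
y_1 = 260
r_1 = 36
x1_2 = 76
y1_2 = 52
x_3 = 124
y_3 = 180
r_3 = 64
y0_4 = 192
x1_4 = 368
y1_4 = 328
x2_5 = 188
y2_5 = 124
x1_6 = 108
y1_6 = 212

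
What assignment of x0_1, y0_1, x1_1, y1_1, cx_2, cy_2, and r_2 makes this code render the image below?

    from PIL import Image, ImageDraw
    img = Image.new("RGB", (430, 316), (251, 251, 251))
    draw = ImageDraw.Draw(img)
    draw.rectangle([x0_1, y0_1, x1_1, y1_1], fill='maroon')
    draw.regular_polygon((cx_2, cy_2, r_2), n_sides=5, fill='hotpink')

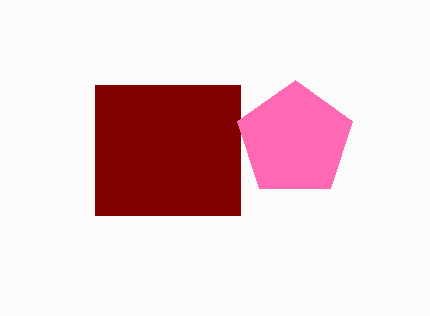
x0_1 = 95
y0_1 = 85
x1_1 = 240
y1_1 = 215
cx_2 = 295
cy_2 = 140
r_2 = 60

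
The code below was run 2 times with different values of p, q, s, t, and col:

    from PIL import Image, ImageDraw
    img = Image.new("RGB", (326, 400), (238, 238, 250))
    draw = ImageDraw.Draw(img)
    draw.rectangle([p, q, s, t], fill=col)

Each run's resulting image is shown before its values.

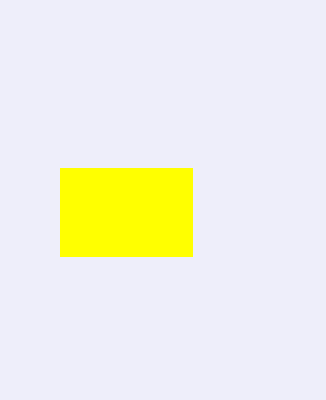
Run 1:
p = 60, q = 168, s = 192, t = 256, col = 'yellow'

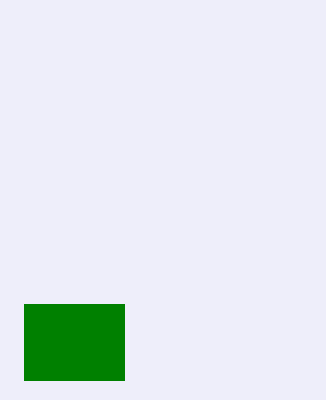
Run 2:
p = 24, q = 304, s = 124, t = 380, col = 'green'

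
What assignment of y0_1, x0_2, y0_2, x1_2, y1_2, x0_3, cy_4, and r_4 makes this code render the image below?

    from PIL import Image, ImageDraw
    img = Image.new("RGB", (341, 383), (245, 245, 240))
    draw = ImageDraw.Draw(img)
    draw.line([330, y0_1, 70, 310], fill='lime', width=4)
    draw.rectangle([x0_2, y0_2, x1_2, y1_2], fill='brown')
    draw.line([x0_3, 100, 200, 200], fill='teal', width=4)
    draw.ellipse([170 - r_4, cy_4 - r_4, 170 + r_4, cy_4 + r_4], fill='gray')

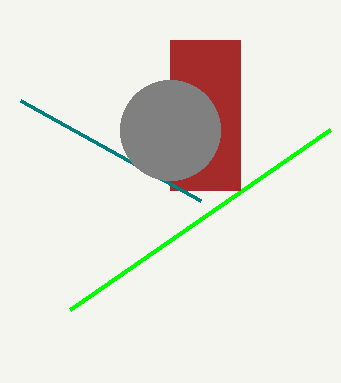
y0_1 = 130; x0_2 = 170; y0_2 = 40; x1_2 = 240; y1_2 = 190; x0_3 = 20; cy_4 = 130; r_4 = 50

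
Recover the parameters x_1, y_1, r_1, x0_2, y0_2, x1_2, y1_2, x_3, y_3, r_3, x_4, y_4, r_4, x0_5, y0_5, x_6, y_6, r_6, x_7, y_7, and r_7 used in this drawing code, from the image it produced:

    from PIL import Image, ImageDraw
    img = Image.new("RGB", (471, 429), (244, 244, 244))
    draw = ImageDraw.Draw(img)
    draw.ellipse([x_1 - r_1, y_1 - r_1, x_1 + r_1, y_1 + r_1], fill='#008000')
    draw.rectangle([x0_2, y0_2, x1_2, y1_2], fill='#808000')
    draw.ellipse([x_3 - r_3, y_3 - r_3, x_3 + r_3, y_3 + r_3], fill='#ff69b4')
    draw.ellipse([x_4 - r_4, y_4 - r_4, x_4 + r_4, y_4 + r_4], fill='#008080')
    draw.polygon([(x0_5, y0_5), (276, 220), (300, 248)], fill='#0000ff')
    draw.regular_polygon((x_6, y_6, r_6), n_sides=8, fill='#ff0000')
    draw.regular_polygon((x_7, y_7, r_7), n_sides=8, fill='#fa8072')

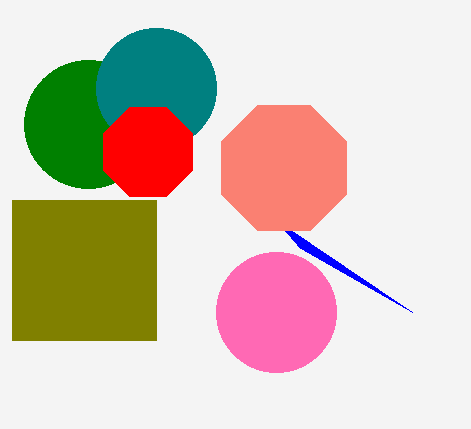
x_1 = 88, y_1 = 124, r_1 = 64, x0_2 = 12, y0_2 = 200, x1_2 = 156, y1_2 = 340, x_3 = 276, y_3 = 312, r_3 = 60, x_4 = 156, y_4 = 88, r_4 = 60, x0_5 = 412, y0_5 = 312, x_6 = 148, y_6 = 152, r_6 = 48, x_7 = 284, y_7 = 168, r_7 = 68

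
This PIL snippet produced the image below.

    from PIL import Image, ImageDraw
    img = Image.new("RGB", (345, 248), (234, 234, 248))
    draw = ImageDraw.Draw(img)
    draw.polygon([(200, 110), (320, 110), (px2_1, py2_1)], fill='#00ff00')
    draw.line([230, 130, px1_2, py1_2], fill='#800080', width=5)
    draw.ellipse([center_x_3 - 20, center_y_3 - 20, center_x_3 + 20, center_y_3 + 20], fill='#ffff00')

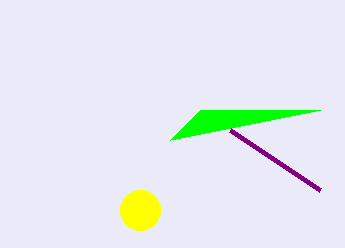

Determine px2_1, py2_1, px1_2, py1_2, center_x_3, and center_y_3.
px2_1 = 170; py2_1 = 140; px1_2 = 320; py1_2 = 190; center_x_3 = 140; center_y_3 = 210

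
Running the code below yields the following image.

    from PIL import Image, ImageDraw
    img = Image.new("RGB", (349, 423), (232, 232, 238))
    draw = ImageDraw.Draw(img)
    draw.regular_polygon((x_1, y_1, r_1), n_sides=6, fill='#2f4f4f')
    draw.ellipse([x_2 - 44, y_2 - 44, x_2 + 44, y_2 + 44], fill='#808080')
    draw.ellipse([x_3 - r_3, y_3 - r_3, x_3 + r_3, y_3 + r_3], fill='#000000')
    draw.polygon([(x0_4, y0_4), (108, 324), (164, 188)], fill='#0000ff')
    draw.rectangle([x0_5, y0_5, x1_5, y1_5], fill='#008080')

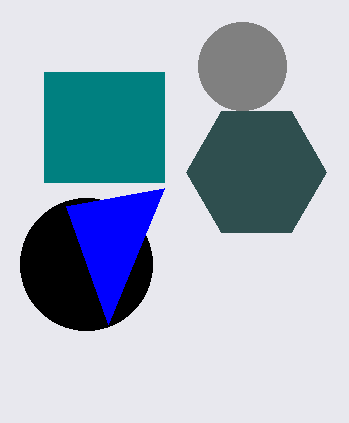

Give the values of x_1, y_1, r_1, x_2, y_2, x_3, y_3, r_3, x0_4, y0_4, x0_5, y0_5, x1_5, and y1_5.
x_1 = 256; y_1 = 172; r_1 = 70; x_2 = 242; y_2 = 66; x_3 = 86; y_3 = 264; r_3 = 66; x0_4 = 66; y0_4 = 206; x0_5 = 44; y0_5 = 72; x1_5 = 164; y1_5 = 182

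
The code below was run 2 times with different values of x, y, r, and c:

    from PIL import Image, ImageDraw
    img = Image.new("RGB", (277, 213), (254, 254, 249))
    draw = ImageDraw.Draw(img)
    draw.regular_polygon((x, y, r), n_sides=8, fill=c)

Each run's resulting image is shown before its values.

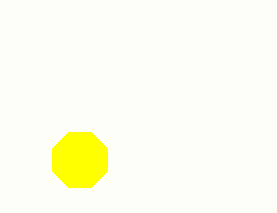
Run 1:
x = 80; y = 160; r = 30; c = 'yellow'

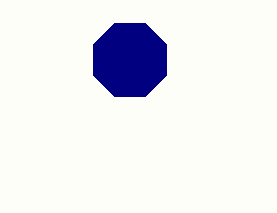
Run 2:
x = 130; y = 60; r = 40; c = 'navy'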